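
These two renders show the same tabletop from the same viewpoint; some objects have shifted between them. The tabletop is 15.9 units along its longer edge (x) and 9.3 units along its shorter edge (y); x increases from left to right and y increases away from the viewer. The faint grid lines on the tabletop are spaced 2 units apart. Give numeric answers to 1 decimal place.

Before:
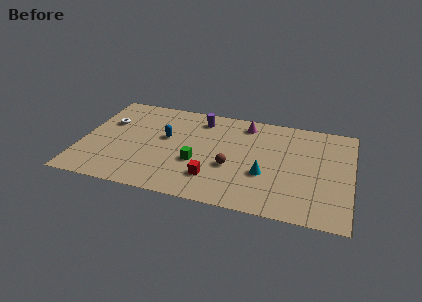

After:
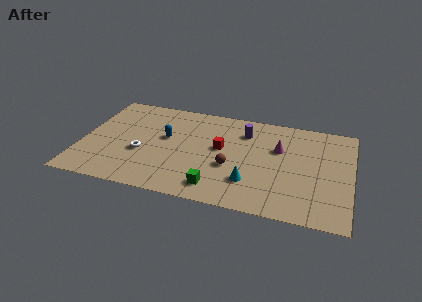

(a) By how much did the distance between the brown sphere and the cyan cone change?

-0.4

Before: roughly 2.0 units apart; after: 1.6. That's 0.4 units closer together.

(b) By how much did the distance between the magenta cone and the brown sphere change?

-0.7

Before: roughly 4.3 units apart; after: 3.6. That's 0.7 units closer together.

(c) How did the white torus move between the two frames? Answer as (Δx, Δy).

(2.2, -2.5)

From the two frames, the white torus sits at roughly (1.4, 6.1) before and (3.6, 3.6) after.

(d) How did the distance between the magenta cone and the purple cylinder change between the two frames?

-0.3

The distance was about 2.7 in the first image and 2.4 in the second, so they moved 0.3 units closer together.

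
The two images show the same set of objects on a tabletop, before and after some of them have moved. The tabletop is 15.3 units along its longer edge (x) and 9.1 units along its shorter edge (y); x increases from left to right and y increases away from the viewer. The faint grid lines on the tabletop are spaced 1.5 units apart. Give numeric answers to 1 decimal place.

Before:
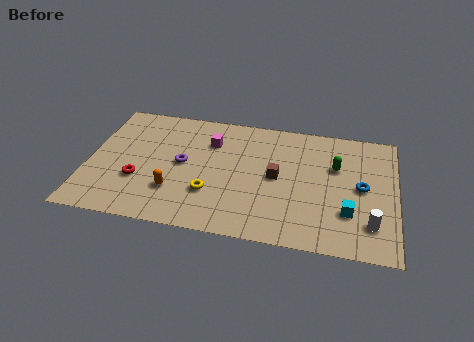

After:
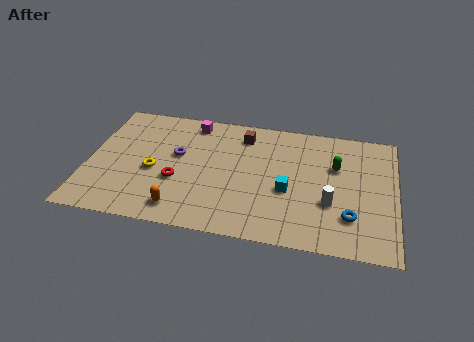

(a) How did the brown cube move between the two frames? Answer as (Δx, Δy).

(-1.8, 2.8)

From the two frames, the brown cube sits at roughly (9.4, 4.6) before and (7.6, 7.4) after.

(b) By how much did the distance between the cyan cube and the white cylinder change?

+0.9

They were about 1.3 units apart before and 2.2 after — 0.9 units further apart.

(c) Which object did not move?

the green capsule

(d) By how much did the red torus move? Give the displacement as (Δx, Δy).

(1.9, 0.3)

The red torus started near (2.6, 3.1) and ended near (4.5, 3.4).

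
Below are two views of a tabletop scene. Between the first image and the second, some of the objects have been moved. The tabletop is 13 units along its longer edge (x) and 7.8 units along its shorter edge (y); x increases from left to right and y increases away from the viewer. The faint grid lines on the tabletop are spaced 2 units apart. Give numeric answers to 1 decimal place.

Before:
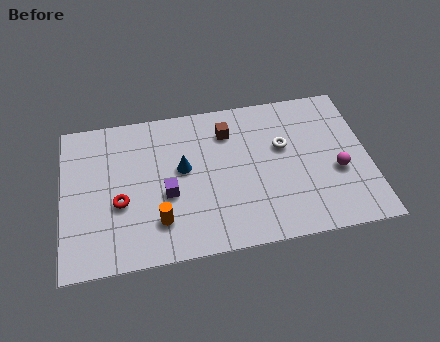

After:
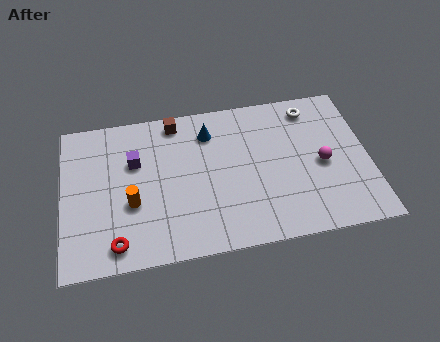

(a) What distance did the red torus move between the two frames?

2.0

The red torus was near (2.4, 3.1) before and (2.2, 1.1) after, so it travelled √(0.2² + 2.0²) ≈ 2.0 units.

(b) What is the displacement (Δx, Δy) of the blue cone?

(1.2, 1.7)

The blue cone was at about (5.1, 4.4) and moved to about (6.3, 6.1).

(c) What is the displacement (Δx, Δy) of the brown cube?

(-2.2, 0.9)

The brown cube was at about (7.1, 6.0) and moved to about (4.9, 6.9).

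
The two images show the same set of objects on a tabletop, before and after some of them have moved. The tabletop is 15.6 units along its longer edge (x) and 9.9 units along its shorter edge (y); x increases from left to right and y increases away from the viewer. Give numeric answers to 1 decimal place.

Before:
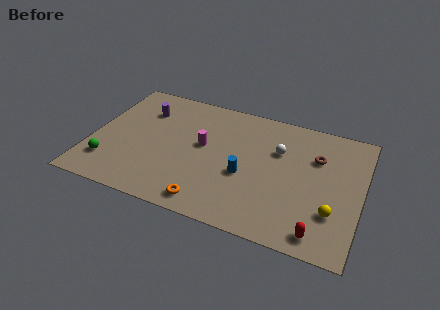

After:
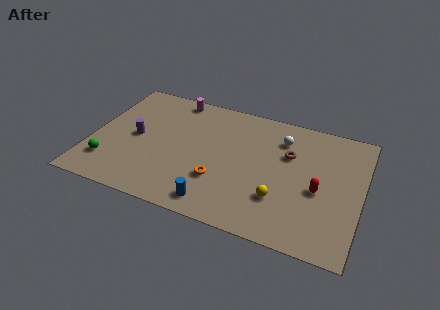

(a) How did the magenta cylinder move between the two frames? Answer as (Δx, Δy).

(-2.1, 3.4)

The magenta cylinder was at about (6.4, 5.5) and moved to about (4.3, 8.9).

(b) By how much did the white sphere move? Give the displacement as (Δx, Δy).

(0.1, 1.0)

The white sphere was at about (10.7, 6.6) and moved to about (10.8, 7.6).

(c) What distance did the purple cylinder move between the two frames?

2.4

The purple cylinder moved from about (2.7, 7.3) to (2.5, 4.9), a distance of √(0.2² + 2.4²) ≈ 2.4.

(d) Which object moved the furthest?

the magenta cylinder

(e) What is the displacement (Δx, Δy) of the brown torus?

(-1.6, -0.3)

The brown torus was at about (12.9, 6.8) and moved to about (11.3, 6.5).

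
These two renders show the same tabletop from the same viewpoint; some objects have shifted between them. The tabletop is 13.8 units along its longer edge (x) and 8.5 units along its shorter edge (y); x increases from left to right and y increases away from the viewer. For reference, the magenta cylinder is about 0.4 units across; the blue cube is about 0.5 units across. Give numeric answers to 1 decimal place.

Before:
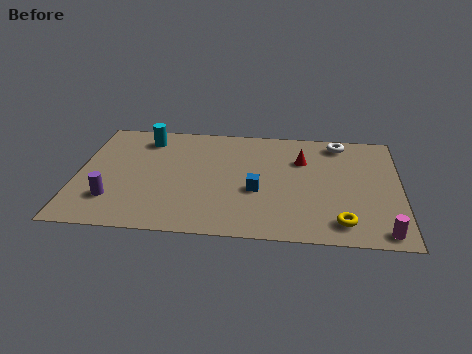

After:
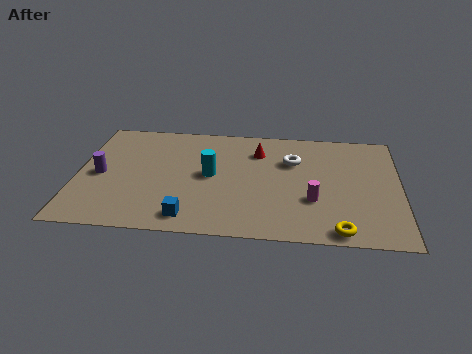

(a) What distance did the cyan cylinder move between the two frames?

3.9

The cyan cylinder moved from about (2.8, 7.0) to (5.7, 4.4), a distance of √(2.9² + 2.6²) ≈ 3.9.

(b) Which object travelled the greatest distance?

the cyan cylinder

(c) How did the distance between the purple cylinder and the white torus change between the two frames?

-2.5

The distance was about 10.9 in the first image and 8.4 in the second, so they moved 2.5 units closer together.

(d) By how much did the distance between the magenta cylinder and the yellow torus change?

+0.6

They were about 1.8 units apart before and 2.4 after — 0.6 units further apart.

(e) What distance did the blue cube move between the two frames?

3.6

The blue cube moved from about (7.7, 3.4) to (4.9, 1.2), a distance of √(2.8² + 2.2²) ≈ 3.6.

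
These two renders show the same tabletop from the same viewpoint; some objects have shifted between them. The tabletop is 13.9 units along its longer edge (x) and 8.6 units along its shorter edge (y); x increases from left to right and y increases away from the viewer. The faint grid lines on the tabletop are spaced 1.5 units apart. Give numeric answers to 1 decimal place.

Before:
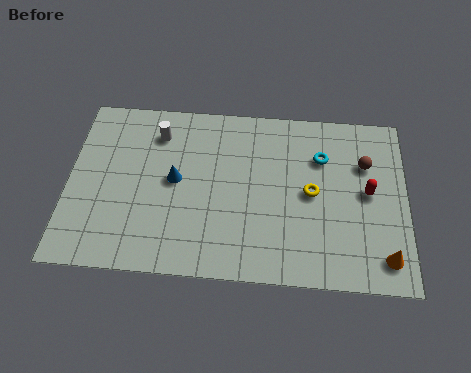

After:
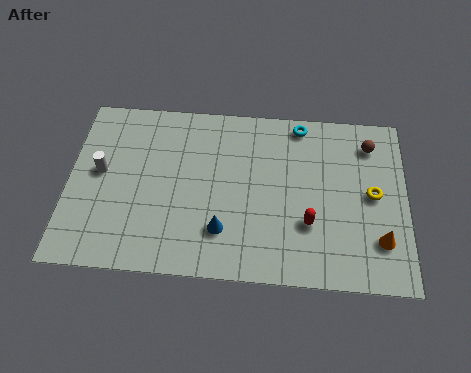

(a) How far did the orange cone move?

0.8

The orange cone was near (13.0, 1.4) before and (12.8, 2.2) after, so it travelled √(0.2² + 0.8²) ≈ 0.8 units.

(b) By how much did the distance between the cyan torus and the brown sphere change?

+1.2

Before: roughly 1.8 units apart; after: 3.0. That's 1.2 units further apart.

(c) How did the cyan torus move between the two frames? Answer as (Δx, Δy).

(-0.9, 1.6)

The cyan torus was at about (10.4, 6.1) and moved to about (9.5, 7.7).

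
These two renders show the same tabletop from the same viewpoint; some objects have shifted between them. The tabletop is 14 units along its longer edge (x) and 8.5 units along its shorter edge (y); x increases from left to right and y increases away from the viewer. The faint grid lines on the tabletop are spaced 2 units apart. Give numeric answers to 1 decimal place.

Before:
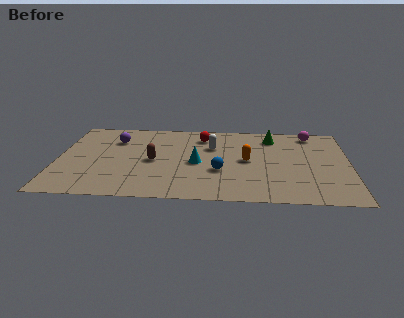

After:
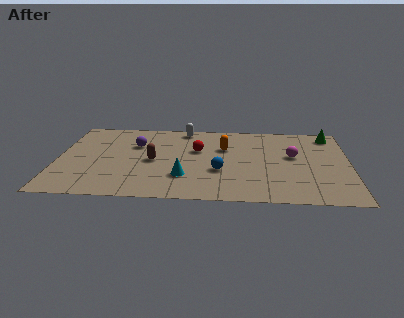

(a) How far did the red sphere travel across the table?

1.5

The red sphere moved from about (6.9, 6.8) to (6.7, 5.3), a distance of √(0.2² + 1.5²) ≈ 1.5.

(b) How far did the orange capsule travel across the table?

1.7

The orange capsule moved from about (9.1, 4.3) to (8.0, 5.6), a distance of √(1.1² + 1.3²) ≈ 1.7.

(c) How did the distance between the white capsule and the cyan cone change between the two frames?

+3.3

The distance was about 1.9 in the first image and 5.2 in the second, so they moved 3.3 units further apart.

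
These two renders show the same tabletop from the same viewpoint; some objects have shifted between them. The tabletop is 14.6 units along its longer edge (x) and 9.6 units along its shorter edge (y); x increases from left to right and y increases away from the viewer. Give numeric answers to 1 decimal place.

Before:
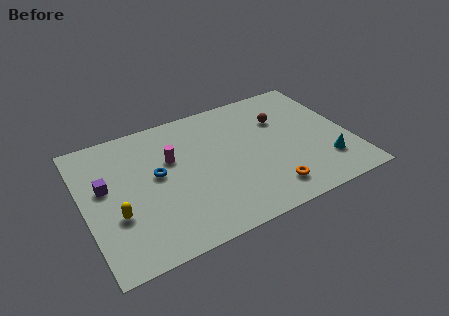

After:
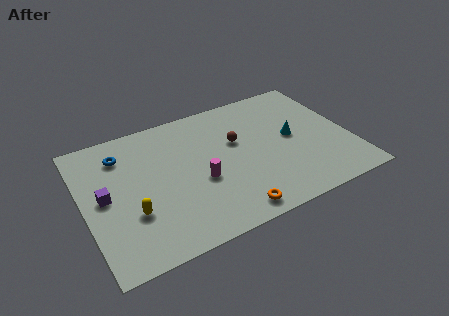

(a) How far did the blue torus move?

2.8

The blue torus moved from about (4.0, 5.3) to (2.3, 7.5), a distance of √(1.7² + 2.2²) ≈ 2.8.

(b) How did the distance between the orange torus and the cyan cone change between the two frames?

+2.2

Before: roughly 3.4 units apart; after: 5.6. That's 2.2 units further apart.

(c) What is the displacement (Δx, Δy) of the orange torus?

(-2.2, -0.6)

From the two frames, the orange torus sits at roughly (9.7, 1.7) before and (7.5, 1.1) after.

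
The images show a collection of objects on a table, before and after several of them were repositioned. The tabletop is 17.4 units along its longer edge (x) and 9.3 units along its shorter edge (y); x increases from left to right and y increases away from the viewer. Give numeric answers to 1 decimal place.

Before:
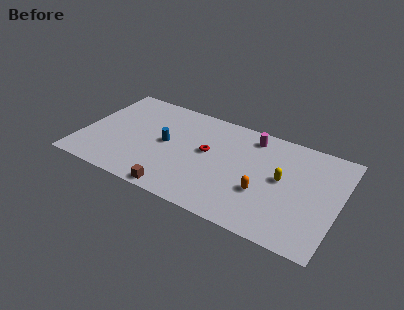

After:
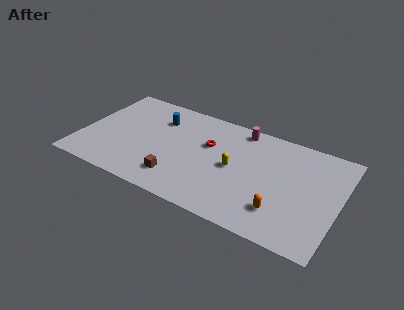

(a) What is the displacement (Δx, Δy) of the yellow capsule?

(-3.2, -0.4)

The yellow capsule was at about (13.6, 5.0) and moved to about (10.4, 4.6).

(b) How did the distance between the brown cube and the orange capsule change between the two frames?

+0.9

They were about 6.0 units apart before and 6.9 after — 0.9 units further apart.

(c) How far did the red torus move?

0.7

The red torus moved from about (8.5, 5.2) to (8.5, 5.9), a distance of √(0.0² + 0.7²) ≈ 0.7.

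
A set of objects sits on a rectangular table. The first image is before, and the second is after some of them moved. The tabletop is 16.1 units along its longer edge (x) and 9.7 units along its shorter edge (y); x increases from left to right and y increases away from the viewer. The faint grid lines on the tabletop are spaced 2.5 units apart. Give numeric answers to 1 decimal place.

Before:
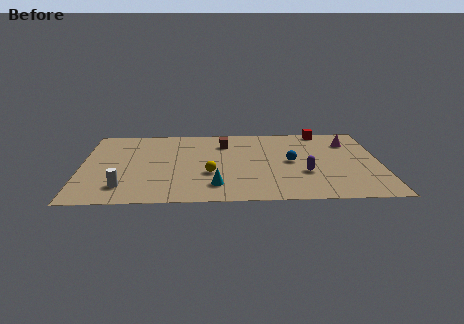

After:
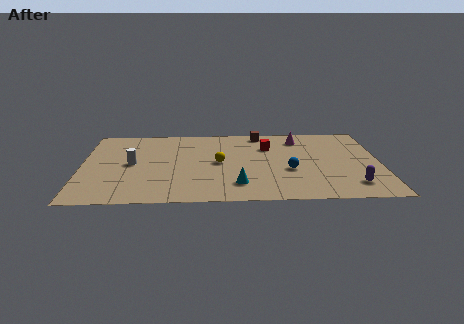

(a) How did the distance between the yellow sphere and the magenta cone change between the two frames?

-3.2

They were about 8.5 units apart before and 5.3 after — 3.2 units closer together.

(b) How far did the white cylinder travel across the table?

2.9

From (2.3, 2.0) to (2.7, 4.9), the white cylinder covered √(0.4² + 2.9²) ≈ 2.9 units.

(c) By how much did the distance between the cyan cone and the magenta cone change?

-2.3

The distance was about 9.0 in the first image and 6.7 in the second, so they moved 2.3 units closer together.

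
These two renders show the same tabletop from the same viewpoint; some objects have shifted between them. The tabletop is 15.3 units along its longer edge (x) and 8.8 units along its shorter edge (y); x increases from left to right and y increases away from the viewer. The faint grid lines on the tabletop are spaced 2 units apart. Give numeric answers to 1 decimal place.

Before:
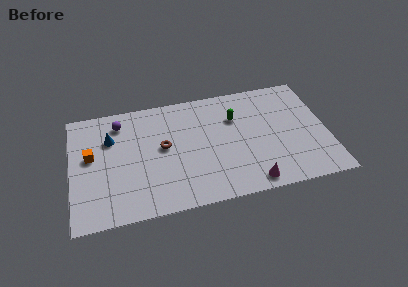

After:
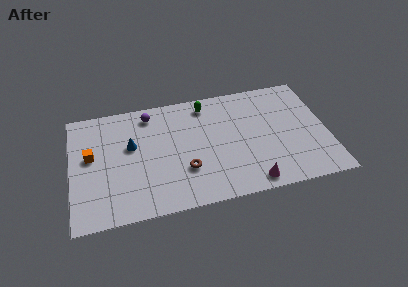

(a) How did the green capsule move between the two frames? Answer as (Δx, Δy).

(-1.7, 1.4)

The green capsule started near (9.9, 6.1) and ended near (8.2, 7.5).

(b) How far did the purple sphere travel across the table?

1.8

From (3.0, 7.2) to (4.8, 7.5), the purple sphere covered √(1.8² + 0.3²) ≈ 1.8 units.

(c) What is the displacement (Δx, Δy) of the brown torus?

(1.2, -2.0)

The brown torus was at about (5.5, 4.8) and moved to about (6.7, 2.8).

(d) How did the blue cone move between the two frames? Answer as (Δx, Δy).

(1.2, -0.8)

From the two frames, the blue cone sits at roughly (2.4, 6.1) before and (3.6, 5.3) after.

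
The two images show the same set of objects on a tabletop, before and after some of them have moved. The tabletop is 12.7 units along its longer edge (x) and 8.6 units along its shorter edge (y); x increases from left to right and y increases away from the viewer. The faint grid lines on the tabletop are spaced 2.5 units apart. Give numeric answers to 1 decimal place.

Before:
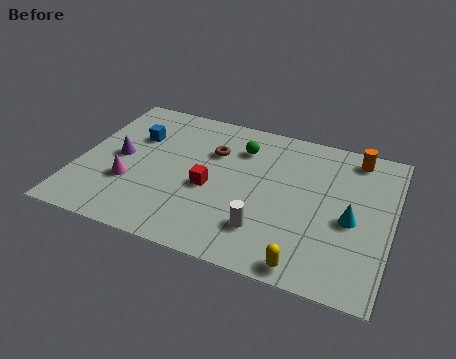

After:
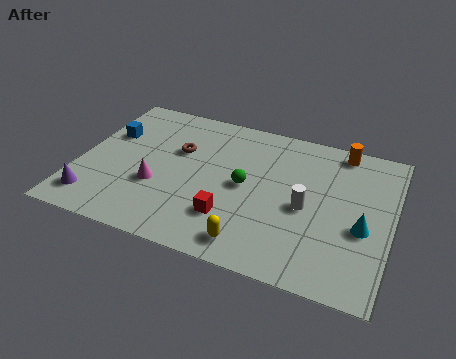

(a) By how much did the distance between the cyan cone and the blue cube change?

+1.6

Before: roughly 9.2 units apart; after: 10.8. That's 1.6 units further apart.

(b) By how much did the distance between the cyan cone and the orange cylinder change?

+0.7

They were about 3.7 units apart before and 4.4 after — 0.7 units further apart.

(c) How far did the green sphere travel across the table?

2.2

The green sphere moved from about (6.4, 6.5) to (6.8, 4.3), a distance of √(0.4² + 2.2²) ≈ 2.2.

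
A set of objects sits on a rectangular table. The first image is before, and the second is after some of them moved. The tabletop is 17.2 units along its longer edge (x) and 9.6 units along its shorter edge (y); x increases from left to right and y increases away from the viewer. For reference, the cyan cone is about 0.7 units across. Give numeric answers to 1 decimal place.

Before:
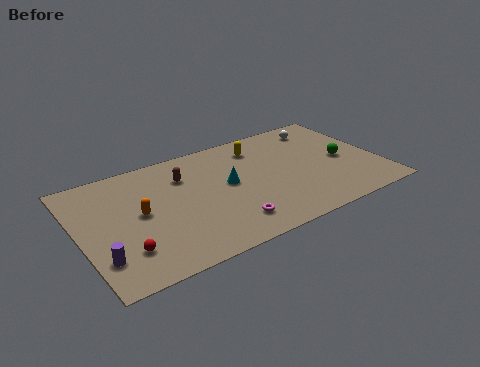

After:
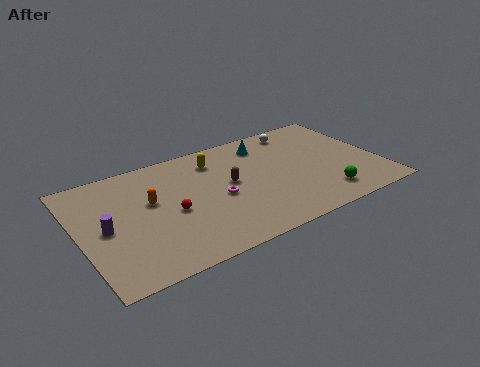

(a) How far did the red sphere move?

3.5

From (2.2, 2.4) to (5.1, 4.3), the red sphere covered √(2.9² + 1.9²) ≈ 3.5 units.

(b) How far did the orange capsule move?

1.0

The orange capsule moved from about (3.4, 5.0) to (4.1, 5.7), a distance of √(0.7² + 0.7²) ≈ 1.0.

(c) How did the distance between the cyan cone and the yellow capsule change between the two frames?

-0.3

Before: roughly 3.3 units apart; after: 3.0. That's 0.3 units closer together.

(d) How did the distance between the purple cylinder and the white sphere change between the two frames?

-2.4

They were about 14.8 units apart before and 12.4 after — 2.4 units closer together.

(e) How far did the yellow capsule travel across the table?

2.6

The yellow capsule moved from about (10.7, 7.7) to (8.1, 7.6), a distance of √(2.6² + 0.1²) ≈ 2.6.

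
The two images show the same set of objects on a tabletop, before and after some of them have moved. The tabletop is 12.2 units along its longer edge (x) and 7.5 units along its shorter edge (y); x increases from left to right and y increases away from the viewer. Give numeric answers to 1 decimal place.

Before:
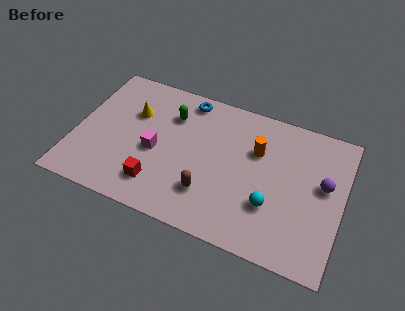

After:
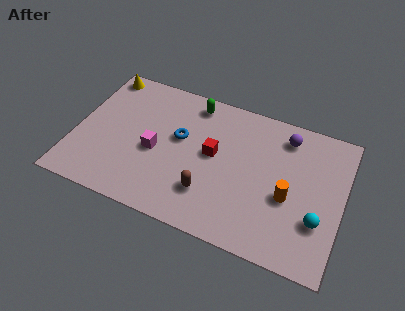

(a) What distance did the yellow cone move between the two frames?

2.4

The yellow cone was near (2.5, 5.0) before and (0.8, 6.7) after, so it travelled √(1.7² + 1.7²) ≈ 2.4 units.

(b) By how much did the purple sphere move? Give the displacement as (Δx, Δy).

(-1.9, 1.9)

The purple sphere started near (11.3, 4.3) and ended near (9.4, 6.2).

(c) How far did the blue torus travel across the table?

2.2

From (4.8, 6.6) to (4.7, 4.4), the blue torus covered √(0.1² + 2.2²) ≈ 2.2 units.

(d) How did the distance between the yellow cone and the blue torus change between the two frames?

+1.7

The distance was about 2.8 in the first image and 4.5 in the second, so they moved 1.7 units further apart.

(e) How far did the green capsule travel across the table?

1.3

The green capsule moved from about (4.2, 5.5) to (5.1, 6.5), a distance of √(0.9² + 1.0²) ≈ 1.3.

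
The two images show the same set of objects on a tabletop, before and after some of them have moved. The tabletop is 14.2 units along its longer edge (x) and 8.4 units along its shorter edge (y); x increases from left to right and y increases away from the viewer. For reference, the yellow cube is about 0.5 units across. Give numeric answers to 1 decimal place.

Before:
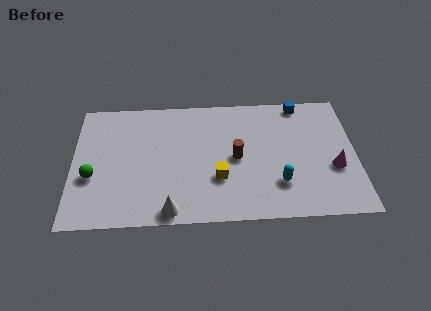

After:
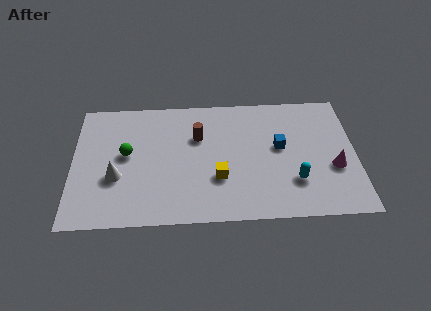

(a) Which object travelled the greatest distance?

the white cone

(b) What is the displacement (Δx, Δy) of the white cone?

(-2.7, 2.3)

The white cone was at about (4.9, 0.8) and moved to about (2.2, 3.1).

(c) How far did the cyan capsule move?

0.8

The cyan capsule was near (10.3, 2.3) before and (11.1, 2.4) after, so it travelled √(0.8² + 0.1²) ≈ 0.8 units.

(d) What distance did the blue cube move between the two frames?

3.1

The blue cube moved from about (11.5, 7.6) to (10.4, 4.7), a distance of √(1.1² + 2.9²) ≈ 3.1.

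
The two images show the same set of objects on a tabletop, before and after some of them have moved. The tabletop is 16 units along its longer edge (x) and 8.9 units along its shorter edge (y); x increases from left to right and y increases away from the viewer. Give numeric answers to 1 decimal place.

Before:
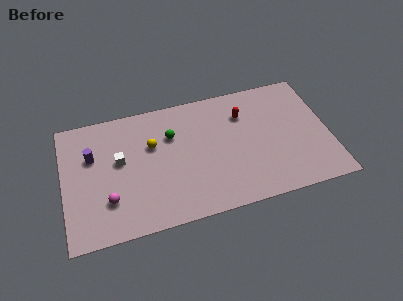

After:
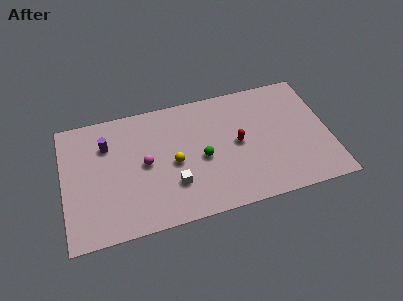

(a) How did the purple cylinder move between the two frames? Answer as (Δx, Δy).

(0.9, 0.6)

The purple cylinder started near (1.8, 5.8) and ended near (2.7, 6.4).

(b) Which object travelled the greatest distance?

the white cube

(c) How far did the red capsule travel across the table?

2.1

From (11.0, 6.5) to (10.5, 4.5), the red capsule covered √(0.5² + 2.0²) ≈ 2.1 units.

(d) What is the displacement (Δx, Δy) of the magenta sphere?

(2.3, 2.0)

The magenta sphere started near (2.6, 2.5) and ended near (4.9, 4.5).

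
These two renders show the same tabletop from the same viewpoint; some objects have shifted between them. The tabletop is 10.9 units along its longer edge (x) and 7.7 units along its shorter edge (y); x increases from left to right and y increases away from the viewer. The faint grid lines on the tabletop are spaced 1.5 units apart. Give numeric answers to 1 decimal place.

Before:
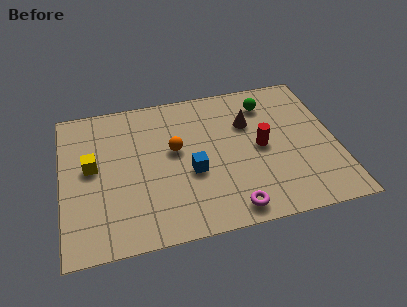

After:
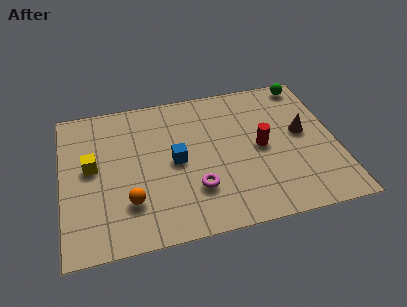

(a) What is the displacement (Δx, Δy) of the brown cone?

(2.1, -1.0)

From the two frames, the brown cone sits at roughly (7.5, 5.2) before and (9.6, 4.2) after.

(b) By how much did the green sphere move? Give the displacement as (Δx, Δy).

(1.7, 0.8)

From the two frames, the green sphere sits at roughly (8.3, 6.1) before and (10.0, 6.9) after.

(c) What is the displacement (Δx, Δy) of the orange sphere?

(-1.9, -2.3)

From the two frames, the orange sphere sits at roughly (4.5, 4.4) before and (2.6, 2.1) after.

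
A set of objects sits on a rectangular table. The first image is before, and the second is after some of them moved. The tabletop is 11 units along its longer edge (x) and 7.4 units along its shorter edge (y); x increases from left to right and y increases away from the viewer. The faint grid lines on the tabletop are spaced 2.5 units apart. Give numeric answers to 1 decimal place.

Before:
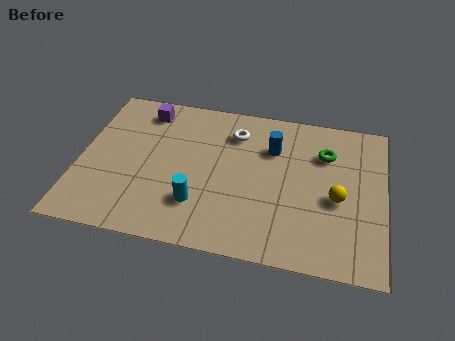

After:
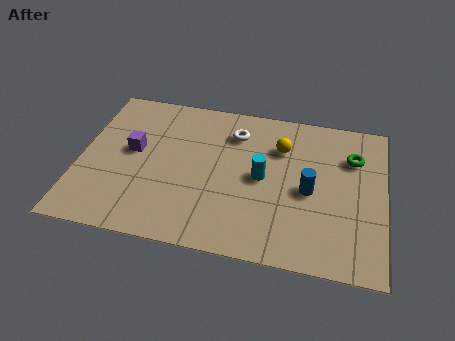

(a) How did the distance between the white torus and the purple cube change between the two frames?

+0.6

They were about 3.3 units apart before and 3.9 after — 0.6 units further apart.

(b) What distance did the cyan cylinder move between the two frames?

2.8

The cyan cylinder moved from about (4.4, 2.0) to (6.6, 3.7), a distance of √(2.2² + 1.7²) ≈ 2.8.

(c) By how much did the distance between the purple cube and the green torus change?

+1.3

Before: roughly 6.7 units apart; after: 8.0. That's 1.3 units further apart.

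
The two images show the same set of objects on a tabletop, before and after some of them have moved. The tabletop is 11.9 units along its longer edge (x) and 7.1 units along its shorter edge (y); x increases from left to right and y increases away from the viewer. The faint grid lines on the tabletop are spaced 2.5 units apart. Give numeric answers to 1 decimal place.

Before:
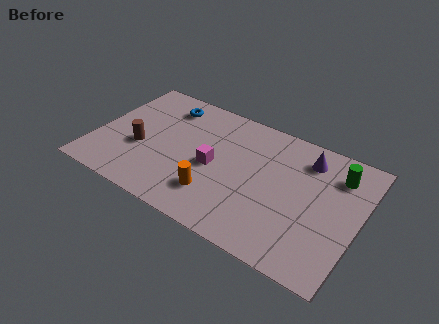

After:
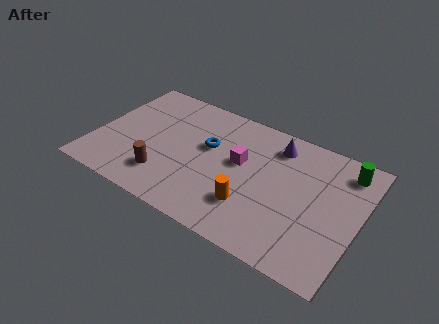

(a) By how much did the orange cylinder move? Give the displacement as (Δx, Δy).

(1.6, 0.2)

The orange cylinder was at about (5.7, 1.8) and moved to about (7.3, 2.0).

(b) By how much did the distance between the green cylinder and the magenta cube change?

-0.9

Before: roughly 5.7 units apart; after: 4.8. That's 0.9 units closer together.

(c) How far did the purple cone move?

1.4

From (9.3, 5.7) to (7.9, 5.8), the purple cone covered √(1.4² + 0.1²) ≈ 1.4 units.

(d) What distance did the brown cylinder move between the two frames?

1.7

From (2.1, 2.8) to (3.4, 1.7), the brown cylinder covered √(1.3² + 1.1²) ≈ 1.7 units.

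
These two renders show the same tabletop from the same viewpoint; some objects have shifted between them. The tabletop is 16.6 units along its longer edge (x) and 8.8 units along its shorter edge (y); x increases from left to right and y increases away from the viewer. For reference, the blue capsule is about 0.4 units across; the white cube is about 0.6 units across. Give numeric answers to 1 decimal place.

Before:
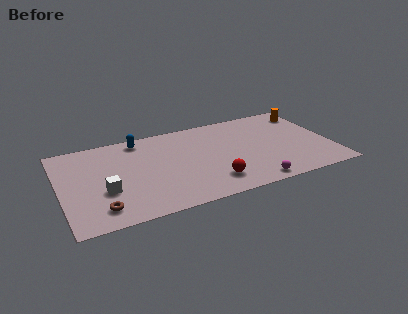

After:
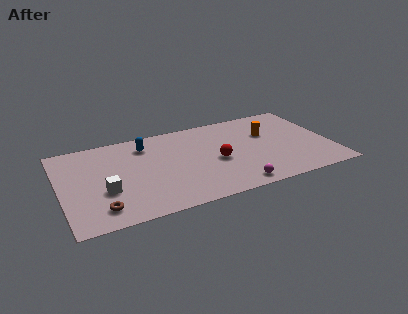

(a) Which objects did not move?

the white cube and the brown torus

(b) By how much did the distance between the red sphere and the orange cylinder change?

-4.7

Before: roughly 8.5 units apart; after: 3.8. That's 4.7 units closer together.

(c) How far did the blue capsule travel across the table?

0.8

The blue capsule was near (5.1, 7.7) before and (5.4, 7.0) after, so it travelled √(0.3² + 0.7²) ≈ 0.8 units.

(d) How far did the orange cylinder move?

3.2

The orange cylinder moved from about (15.7, 7.2) to (12.9, 5.7), a distance of √(2.8² + 1.5²) ≈ 3.2.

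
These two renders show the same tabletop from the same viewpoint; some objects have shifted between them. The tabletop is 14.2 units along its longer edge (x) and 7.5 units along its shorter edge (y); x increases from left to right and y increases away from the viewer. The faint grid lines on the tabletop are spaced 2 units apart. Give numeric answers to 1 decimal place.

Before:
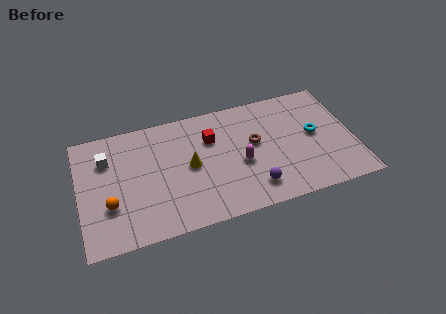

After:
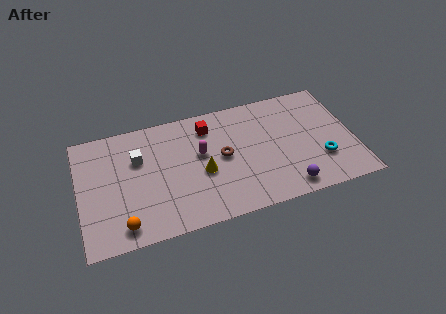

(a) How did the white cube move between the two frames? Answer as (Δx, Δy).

(1.6, -0.4)

The white cube was at about (1.5, 5.4) and moved to about (3.1, 5.0).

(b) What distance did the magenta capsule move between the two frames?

2.3

The magenta capsule was near (8.3, 3.2) before and (6.3, 4.4) after, so it travelled √(2.0² + 1.2²) ≈ 2.3 units.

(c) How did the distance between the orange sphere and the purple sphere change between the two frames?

+1.0

They were about 7.4 units apart before and 8.4 after — 1.0 units further apart.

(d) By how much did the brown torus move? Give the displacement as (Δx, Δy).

(-1.7, -0.4)

The brown torus was at about (9.1, 4.3) and moved to about (7.4, 3.9).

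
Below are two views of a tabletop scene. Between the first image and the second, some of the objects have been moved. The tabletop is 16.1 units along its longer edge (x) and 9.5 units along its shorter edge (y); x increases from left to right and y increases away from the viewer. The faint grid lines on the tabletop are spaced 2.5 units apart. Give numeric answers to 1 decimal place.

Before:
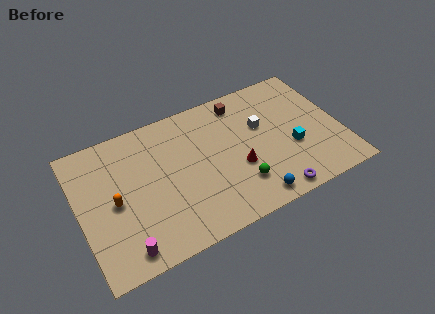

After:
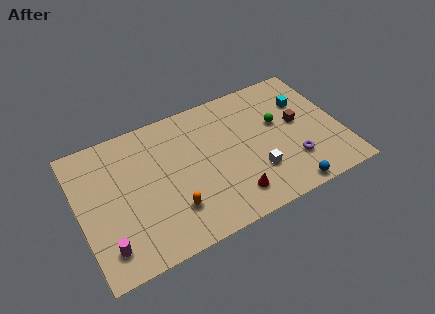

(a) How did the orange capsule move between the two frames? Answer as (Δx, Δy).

(3.3, -2.0)

From the two frames, the orange capsule sits at roughly (2.1, 4.5) before and (5.4, 2.5) after.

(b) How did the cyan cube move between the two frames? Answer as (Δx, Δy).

(1.2, 3.0)

The cyan cube started near (13.0, 3.6) and ended near (14.2, 6.6).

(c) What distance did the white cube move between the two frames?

3.2

The white cube was near (11.4, 5.9) before and (10.6, 2.8) after, so it travelled √(0.8² + 3.1²) ≈ 3.2 units.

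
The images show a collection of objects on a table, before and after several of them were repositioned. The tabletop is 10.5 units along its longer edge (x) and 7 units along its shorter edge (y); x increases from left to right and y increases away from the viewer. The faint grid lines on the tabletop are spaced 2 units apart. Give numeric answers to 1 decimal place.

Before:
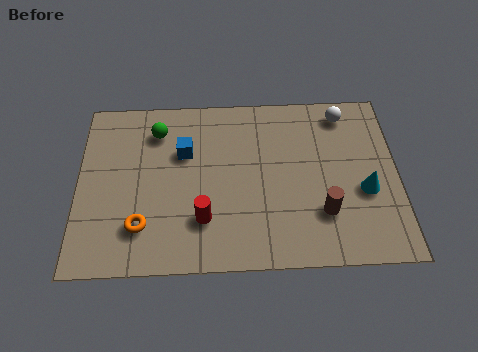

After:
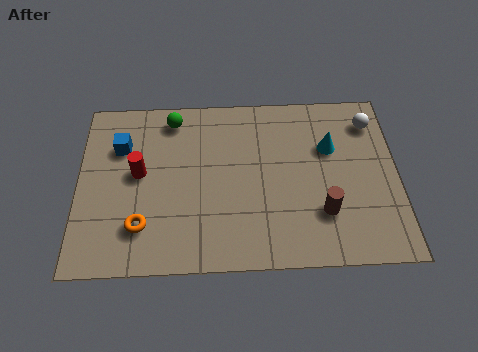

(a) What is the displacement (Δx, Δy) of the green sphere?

(0.5, 0.5)

The green sphere was at about (2.6, 5.5) and moved to about (3.1, 6.0).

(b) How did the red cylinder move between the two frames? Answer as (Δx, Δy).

(-2.1, 1.9)

From the two frames, the red cylinder sits at roughly (4.1, 1.9) before and (2.0, 3.8) after.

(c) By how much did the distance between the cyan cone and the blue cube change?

+0.7

The distance was about 6.2 in the first image and 6.9 in the second, so they moved 0.7 units further apart.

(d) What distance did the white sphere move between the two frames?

1.0

The white sphere was near (8.8, 6.0) before and (9.7, 5.6) after, so it travelled √(0.9² + 0.4²) ≈ 1.0 units.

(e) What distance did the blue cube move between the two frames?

2.1

The blue cube was near (3.5, 4.6) before and (1.4, 4.9) after, so it travelled √(2.1² + 0.3²) ≈ 2.1 units.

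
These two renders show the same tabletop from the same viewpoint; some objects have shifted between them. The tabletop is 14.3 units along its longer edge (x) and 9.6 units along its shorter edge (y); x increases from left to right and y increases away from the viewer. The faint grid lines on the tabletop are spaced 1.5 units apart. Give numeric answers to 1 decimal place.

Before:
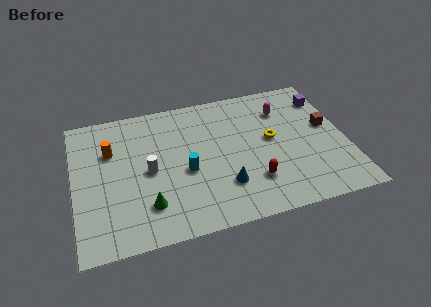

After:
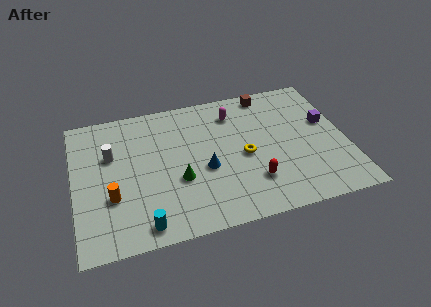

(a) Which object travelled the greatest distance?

the brown cube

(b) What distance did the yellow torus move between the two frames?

1.7

The yellow torus was near (10.4, 5.2) before and (8.9, 4.4) after, so it travelled √(1.5² + 0.8²) ≈ 1.7 units.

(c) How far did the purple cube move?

1.8

The purple cube was near (13.5, 7.5) before and (13.4, 5.7) after, so it travelled √(0.1² + 1.8²) ≈ 1.8 units.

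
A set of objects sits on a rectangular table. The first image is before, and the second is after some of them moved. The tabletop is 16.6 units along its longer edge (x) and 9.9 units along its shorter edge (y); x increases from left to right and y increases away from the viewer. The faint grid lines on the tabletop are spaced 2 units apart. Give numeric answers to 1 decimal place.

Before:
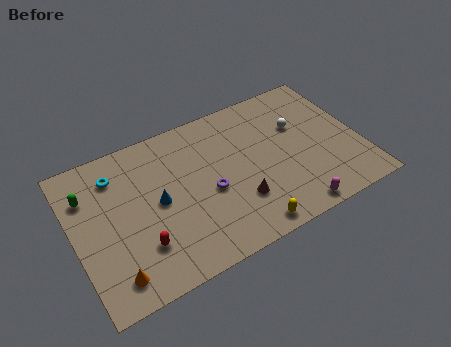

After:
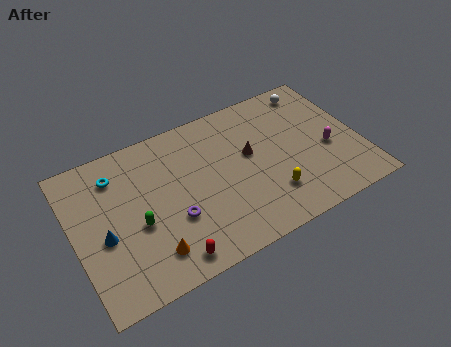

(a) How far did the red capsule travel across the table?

2.1

The red capsule was near (3.5, 2.7) before and (4.9, 1.2) after, so it travelled √(1.4² + 1.5²) ≈ 2.1 units.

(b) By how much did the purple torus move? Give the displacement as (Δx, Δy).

(-2.2, -0.8)

From the two frames, the purple torus sits at roughly (7.7, 4.3) before and (5.5, 3.5) after.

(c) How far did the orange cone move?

2.2

From (1.8, 1.6) to (4.0, 2.0), the orange cone covered √(2.2² + 0.4²) ≈ 2.2 units.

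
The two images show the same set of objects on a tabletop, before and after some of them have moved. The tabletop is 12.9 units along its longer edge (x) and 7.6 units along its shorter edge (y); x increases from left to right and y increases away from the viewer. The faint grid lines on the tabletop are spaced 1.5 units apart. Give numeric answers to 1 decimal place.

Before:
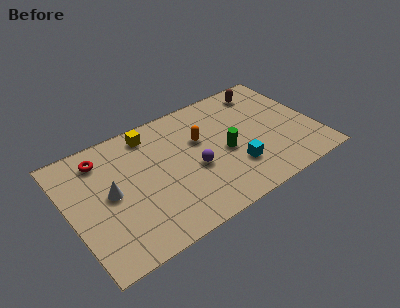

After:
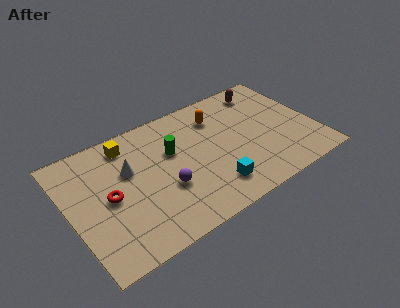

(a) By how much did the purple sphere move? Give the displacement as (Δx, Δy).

(-1.6, -0.4)

The purple sphere was at about (6.4, 3.2) and moved to about (4.8, 2.8).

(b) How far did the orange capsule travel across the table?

1.5

The orange capsule was near (7.0, 4.8) before and (8.1, 5.8) after, so it travelled √(1.1² + 1.0²) ≈ 1.5 units.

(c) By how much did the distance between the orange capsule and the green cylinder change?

+1.0

Before: roughly 1.8 units apart; after: 2.8. That's 1.0 units further apart.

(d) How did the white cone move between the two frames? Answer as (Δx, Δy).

(1.1, 0.9)

From the two frames, the white cone sits at roughly (2.1, 3.9) before and (3.2, 4.8) after.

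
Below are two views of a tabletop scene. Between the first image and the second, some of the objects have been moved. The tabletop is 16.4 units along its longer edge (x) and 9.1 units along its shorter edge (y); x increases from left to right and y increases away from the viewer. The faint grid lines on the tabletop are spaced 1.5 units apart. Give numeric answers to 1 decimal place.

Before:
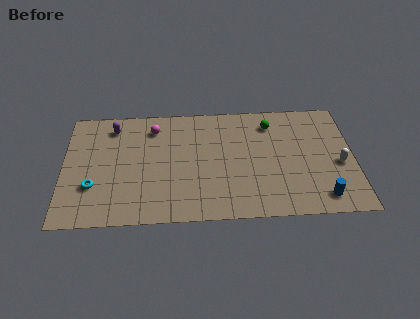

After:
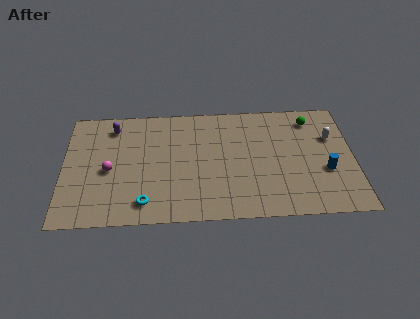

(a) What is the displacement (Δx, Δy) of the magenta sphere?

(-2.5, -3.2)

From the two frames, the magenta sphere sits at roughly (5.1, 7.3) before and (2.6, 4.1) after.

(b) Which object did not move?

the purple capsule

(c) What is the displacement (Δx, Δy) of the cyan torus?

(2.9, -1.4)

The cyan torus started near (1.7, 2.9) and ended near (4.6, 1.5).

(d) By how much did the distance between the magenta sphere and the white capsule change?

+1.7

The distance was about 11.0 in the first image and 12.7 in the second, so they moved 1.7 units further apart.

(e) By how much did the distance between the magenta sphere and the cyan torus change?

-2.3

Before: roughly 5.6 units apart; after: 3.3. That's 2.3 units closer together.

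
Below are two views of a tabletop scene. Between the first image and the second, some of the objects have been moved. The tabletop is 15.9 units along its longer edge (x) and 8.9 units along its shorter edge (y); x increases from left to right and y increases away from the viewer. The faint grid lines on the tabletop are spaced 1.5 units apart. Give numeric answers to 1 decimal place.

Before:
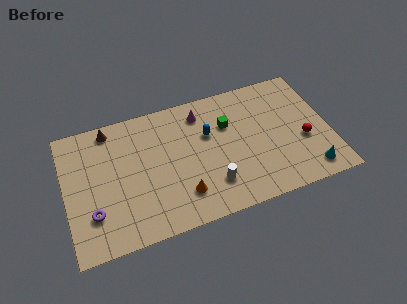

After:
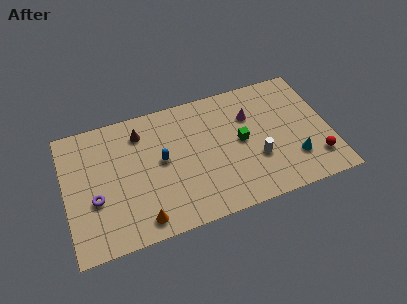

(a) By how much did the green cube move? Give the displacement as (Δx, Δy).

(0.7, -1.4)

The green cube started near (9.9, 6.0) and ended near (10.6, 4.6).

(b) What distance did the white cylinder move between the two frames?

2.9

The white cylinder was near (8.6, 2.2) before and (11.4, 3.1) after, so it travelled √(2.8² + 0.9²) ≈ 2.9 units.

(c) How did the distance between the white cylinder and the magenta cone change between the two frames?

-2.0

The distance was about 5.1 in the first image and 3.1 in the second, so they moved 2.0 units closer together.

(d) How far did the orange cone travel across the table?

2.7

From (6.8, 2.1) to (4.3, 1.2), the orange cone covered √(2.5² + 0.9²) ≈ 2.7 units.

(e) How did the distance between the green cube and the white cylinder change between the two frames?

-2.3

They were about 4.0 units apart before and 1.7 after — 2.3 units closer together.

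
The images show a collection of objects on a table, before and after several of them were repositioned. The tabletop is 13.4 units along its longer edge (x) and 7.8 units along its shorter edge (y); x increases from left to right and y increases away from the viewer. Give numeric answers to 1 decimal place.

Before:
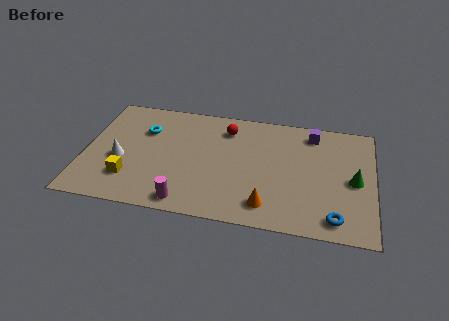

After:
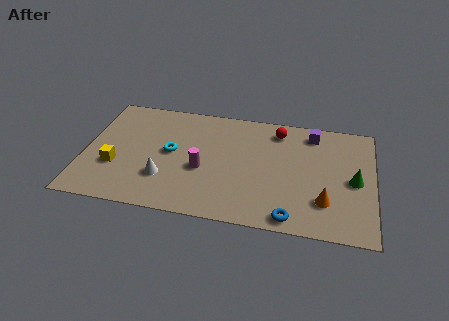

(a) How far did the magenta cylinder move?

2.4

From (4.9, 0.9) to (5.5, 3.2), the magenta cylinder covered √(0.6² + 2.3²) ≈ 2.4 units.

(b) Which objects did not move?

the green cone and the purple cube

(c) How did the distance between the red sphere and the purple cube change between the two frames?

-2.4

Before: roughly 4.0 units apart; after: 1.6. That's 2.4 units closer together.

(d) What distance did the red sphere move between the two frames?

2.4

The red sphere was near (6.5, 6.2) before and (8.9, 6.5) after, so it travelled √(2.4² + 0.3²) ≈ 2.4 units.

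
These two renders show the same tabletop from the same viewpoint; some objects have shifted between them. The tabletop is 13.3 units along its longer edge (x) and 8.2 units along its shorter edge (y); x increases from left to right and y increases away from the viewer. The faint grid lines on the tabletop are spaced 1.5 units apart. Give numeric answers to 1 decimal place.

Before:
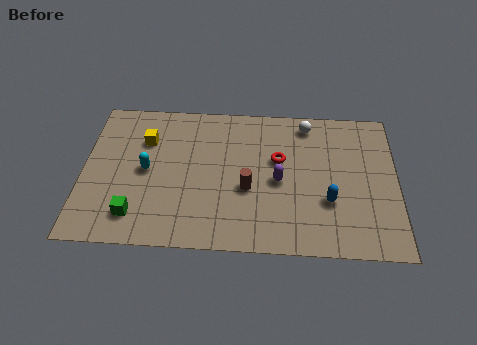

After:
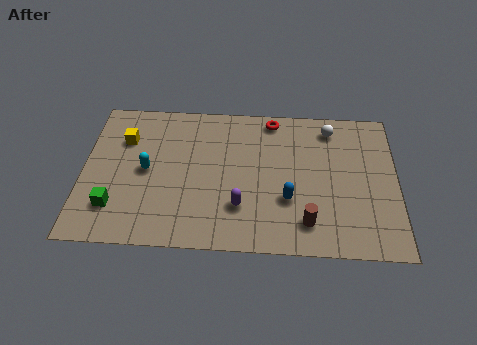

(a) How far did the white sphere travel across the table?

1.0

The white sphere was near (9.5, 7.1) before and (10.5, 6.9) after, so it travelled √(1.0² + 0.2²) ≈ 1.0 units.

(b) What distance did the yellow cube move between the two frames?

0.9

The yellow cube was near (2.6, 5.8) before and (1.7, 5.8) after, so it travelled √(0.9² + 0.0²) ≈ 0.9 units.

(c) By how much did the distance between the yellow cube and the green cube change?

-0.4

Before: roughly 4.2 units apart; after: 3.8. That's 0.4 units closer together.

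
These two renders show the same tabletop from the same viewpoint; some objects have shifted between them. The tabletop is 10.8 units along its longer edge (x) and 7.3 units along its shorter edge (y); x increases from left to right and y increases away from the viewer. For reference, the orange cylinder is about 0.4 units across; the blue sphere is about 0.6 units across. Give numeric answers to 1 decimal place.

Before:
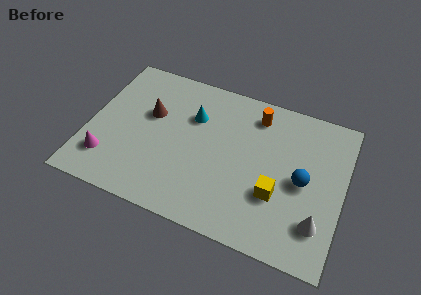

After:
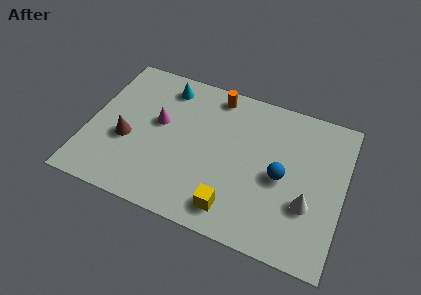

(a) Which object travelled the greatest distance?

the magenta cone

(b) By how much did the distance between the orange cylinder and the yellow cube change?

+1.7

The distance was about 3.7 in the first image and 5.4 in the second, so they moved 1.7 units further apart.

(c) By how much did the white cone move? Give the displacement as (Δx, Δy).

(-0.5, 0.7)

From the two frames, the white cone sits at roughly (9.9, 1.8) before and (9.4, 2.5) after.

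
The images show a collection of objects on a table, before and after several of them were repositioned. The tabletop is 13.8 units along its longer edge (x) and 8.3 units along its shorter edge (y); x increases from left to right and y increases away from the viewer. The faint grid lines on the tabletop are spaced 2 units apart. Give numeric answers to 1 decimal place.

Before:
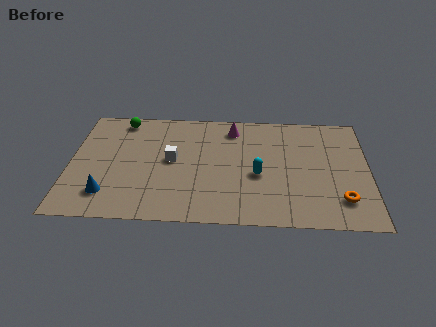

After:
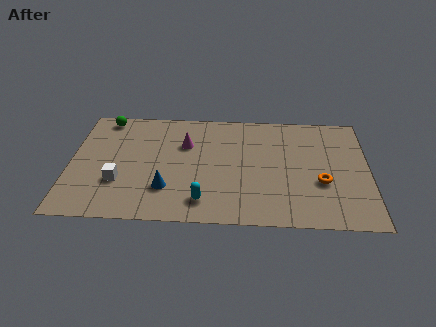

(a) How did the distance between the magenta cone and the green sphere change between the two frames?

-1.0

They were about 5.2 units apart before and 4.2 after — 1.0 units closer together.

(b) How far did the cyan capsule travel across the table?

3.2

The cyan capsule was near (8.7, 3.5) before and (6.2, 1.5) after, so it travelled √(2.5² + 2.0²) ≈ 3.2 units.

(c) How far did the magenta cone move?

2.6

The magenta cone moved from about (7.5, 6.9) to (5.3, 5.6), a distance of √(2.2² + 1.3²) ≈ 2.6.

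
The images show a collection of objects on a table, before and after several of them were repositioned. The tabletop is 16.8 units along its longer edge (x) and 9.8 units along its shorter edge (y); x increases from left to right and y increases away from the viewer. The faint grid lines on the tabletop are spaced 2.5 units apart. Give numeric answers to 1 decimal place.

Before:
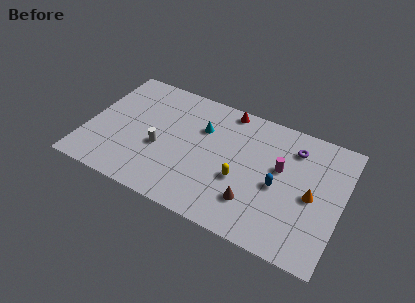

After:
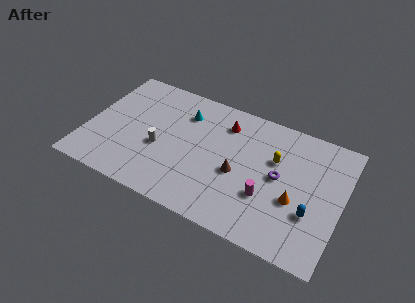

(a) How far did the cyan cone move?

1.5

The cyan cone was near (7.4, 6.7) before and (6.1, 7.4) after, so it travelled √(1.3² + 0.7²) ≈ 1.5 units.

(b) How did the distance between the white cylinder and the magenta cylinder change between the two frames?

-0.8

The distance was about 8.0 in the first image and 7.2 in the second, so they moved 0.8 units closer together.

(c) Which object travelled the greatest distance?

the yellow capsule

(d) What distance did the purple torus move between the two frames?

2.7

The purple torus was near (13.4, 7.7) before and (12.7, 5.1) after, so it travelled √(0.7² + 2.6²) ≈ 2.7 units.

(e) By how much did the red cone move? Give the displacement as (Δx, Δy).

(0.0, -1.2)

From the two frames, the red cone sits at roughly (8.8, 8.9) before and (8.8, 7.7) after.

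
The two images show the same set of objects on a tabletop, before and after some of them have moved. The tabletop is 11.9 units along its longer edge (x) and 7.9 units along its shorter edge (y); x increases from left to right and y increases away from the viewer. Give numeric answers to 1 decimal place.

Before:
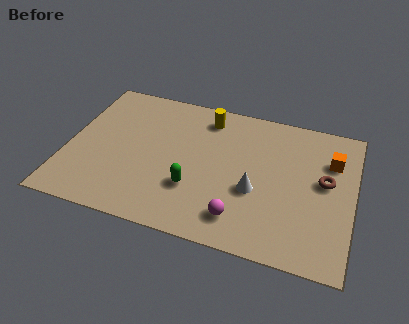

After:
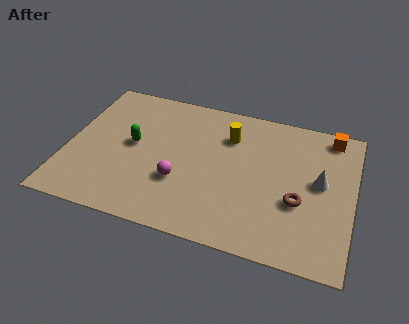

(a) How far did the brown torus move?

1.7

The brown torus was near (10.7, 4.4) before and (9.7, 3.0) after, so it travelled √(1.0² + 1.4²) ≈ 1.7 units.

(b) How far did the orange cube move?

1.4

The orange cube moved from about (10.9, 5.6) to (10.8, 7.0), a distance of √(0.1² + 1.4²) ≈ 1.4.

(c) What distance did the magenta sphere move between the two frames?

2.9

The magenta sphere was near (7.4, 1.5) before and (4.8, 2.7) after, so it travelled √(2.6² + 1.2²) ≈ 2.9 units.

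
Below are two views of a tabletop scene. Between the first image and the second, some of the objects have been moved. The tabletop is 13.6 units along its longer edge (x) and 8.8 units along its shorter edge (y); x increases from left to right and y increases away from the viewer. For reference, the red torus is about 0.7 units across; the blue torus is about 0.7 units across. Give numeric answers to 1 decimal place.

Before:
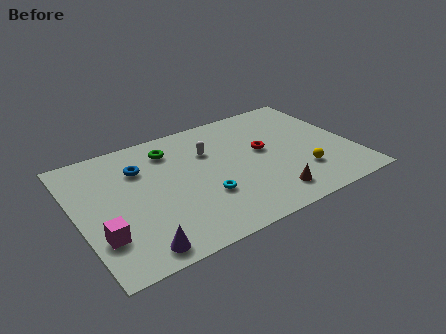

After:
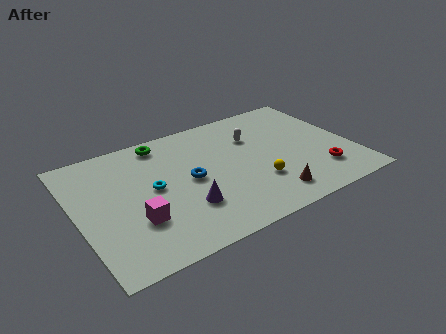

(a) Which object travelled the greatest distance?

the red torus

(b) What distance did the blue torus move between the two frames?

2.9

The blue torus moved from about (3.3, 6.3) to (5.5, 4.4), a distance of √(2.2² + 1.9²) ≈ 2.9.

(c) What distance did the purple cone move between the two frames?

3.1

From (2.4, 1.0) to (5.0, 2.6), the purple cone covered √(2.6² + 1.6²) ≈ 3.1 units.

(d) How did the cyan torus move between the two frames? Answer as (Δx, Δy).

(-2.3, 1.7)

The cyan torus started near (6.0, 2.9) and ended near (3.7, 4.6).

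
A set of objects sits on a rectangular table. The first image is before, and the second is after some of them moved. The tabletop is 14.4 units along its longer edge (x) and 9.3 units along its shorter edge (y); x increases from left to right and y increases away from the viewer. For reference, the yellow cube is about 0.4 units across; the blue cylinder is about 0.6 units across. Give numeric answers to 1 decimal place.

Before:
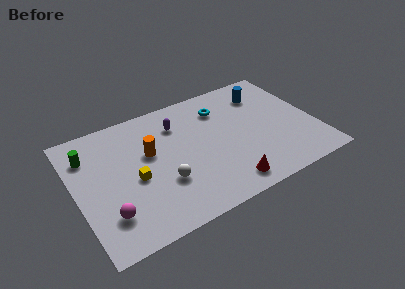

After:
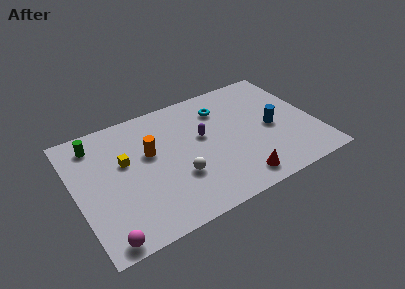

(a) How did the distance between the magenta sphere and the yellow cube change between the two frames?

+2.6

The distance was about 2.5 in the first image and 5.1 in the second, so they moved 2.6 units further apart.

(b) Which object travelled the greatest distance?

the blue cylinder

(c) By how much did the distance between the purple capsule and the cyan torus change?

-0.5

Before: roughly 2.7 units apart; after: 2.2. That's 0.5 units closer together.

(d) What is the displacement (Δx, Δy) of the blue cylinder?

(0.0, -2.9)

The blue cylinder started near (11.8, 7.2) and ended near (11.8, 4.3).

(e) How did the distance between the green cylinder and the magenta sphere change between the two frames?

+2.2

The distance was about 4.7 in the first image and 6.9 in the second, so they moved 2.2 units further apart.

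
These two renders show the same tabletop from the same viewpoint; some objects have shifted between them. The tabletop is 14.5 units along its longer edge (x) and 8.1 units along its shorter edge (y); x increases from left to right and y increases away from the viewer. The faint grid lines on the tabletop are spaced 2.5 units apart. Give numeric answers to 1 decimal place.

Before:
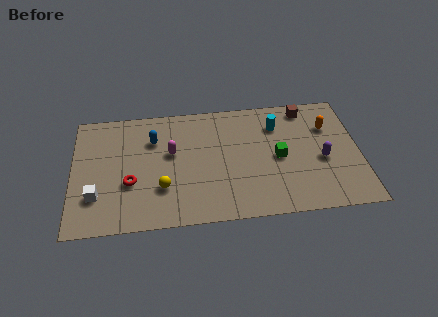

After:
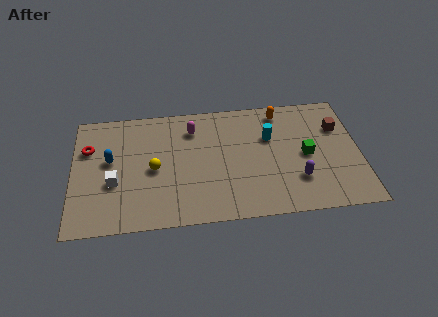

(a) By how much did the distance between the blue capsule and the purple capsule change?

+0.9

Before: roughly 8.8 units apart; after: 9.7. That's 0.9 units further apart.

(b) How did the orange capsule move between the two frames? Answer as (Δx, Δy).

(-2.4, 1.3)

The orange capsule started near (13.0, 5.7) and ended near (10.6, 7.0).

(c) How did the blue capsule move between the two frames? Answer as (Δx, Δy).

(-2.2, -1.2)

From the two frames, the blue capsule sits at roughly (4.1, 5.8) before and (1.9, 4.6) after.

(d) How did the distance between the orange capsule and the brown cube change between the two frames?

+1.4

The distance was about 1.8 in the first image and 3.2 in the second, so they moved 1.4 units further apart.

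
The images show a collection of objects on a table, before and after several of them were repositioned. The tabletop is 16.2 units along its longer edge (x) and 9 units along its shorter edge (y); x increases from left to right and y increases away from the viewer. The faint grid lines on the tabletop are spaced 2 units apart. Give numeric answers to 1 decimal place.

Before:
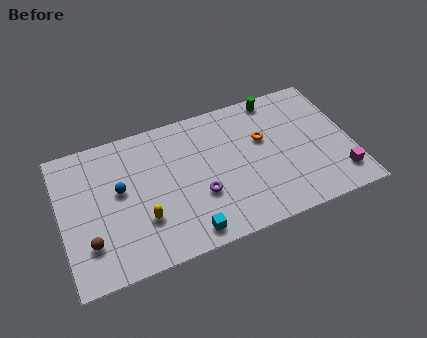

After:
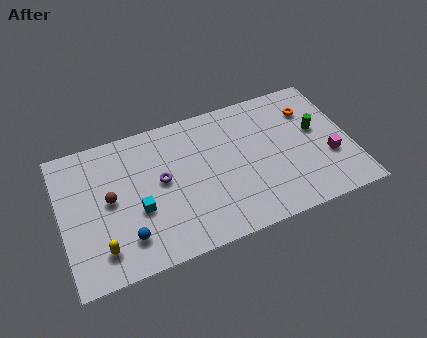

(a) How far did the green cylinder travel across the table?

3.5

From (12.4, 8.1) to (14.4, 5.2), the green cylinder covered √(2.0² + 2.9²) ≈ 3.5 units.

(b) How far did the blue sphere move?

3.1

From (3.3, 5.1) to (3.4, 2.0), the blue sphere covered √(0.1² + 3.1²) ≈ 3.1 units.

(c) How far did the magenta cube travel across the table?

1.5

The magenta cube was near (15.3, 1.8) before and (14.9, 3.2) after, so it travelled √(0.4² + 1.4²) ≈ 1.5 units.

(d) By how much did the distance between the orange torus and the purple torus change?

+4.3

The distance was about 4.5 in the first image and 8.8 in the second, so they moved 4.3 units further apart.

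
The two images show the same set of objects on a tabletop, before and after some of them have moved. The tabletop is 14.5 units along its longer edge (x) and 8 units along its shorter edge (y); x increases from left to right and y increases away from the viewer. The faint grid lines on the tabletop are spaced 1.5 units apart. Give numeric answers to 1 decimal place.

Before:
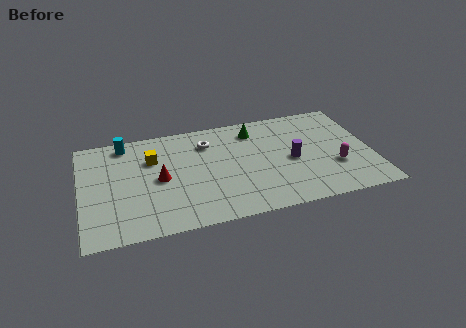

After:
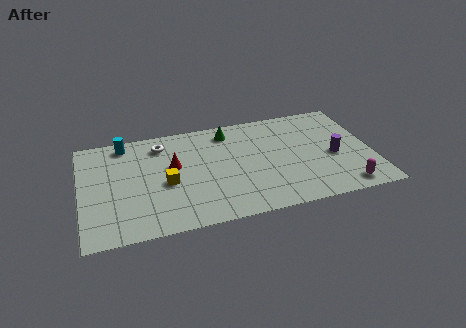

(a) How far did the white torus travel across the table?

2.3

The white torus moved from about (6.4, 6.1) to (4.1, 6.5), a distance of √(2.3² + 0.4²) ≈ 2.3.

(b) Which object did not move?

the cyan cylinder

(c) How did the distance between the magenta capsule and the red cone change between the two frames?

+0.3

Before: roughly 8.8 units apart; after: 9.1. That's 0.3 units further apart.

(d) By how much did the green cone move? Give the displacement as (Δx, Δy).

(-1.3, 0.2)

The green cone started near (8.8, 6.5) and ended near (7.5, 6.7).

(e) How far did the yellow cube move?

2.1

From (3.6, 5.5) to (4.2, 3.5), the yellow cube covered √(0.6² + 2.0²) ≈ 2.1 units.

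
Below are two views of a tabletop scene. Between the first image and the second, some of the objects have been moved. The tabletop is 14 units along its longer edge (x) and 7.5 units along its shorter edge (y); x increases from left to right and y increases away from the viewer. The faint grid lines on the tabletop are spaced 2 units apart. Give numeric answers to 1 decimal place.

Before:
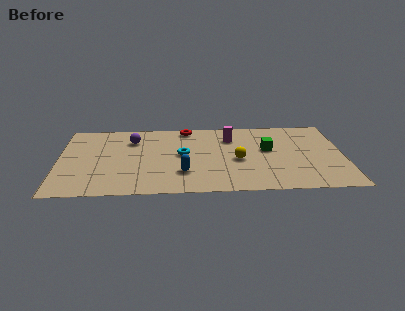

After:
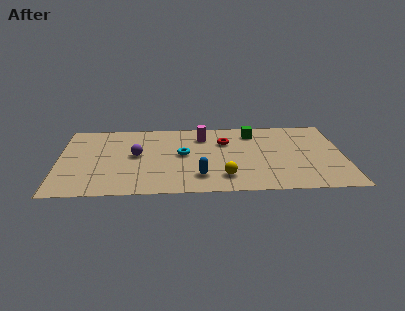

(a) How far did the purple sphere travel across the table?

1.6

The purple sphere moved from about (3.6, 5.6) to (3.8, 4.0), a distance of √(0.2² + 1.6²) ≈ 1.6.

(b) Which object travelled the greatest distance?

the red torus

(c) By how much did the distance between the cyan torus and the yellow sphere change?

+0.3

The distance was about 2.8 in the first image and 3.1 in the second, so they moved 0.3 units further apart.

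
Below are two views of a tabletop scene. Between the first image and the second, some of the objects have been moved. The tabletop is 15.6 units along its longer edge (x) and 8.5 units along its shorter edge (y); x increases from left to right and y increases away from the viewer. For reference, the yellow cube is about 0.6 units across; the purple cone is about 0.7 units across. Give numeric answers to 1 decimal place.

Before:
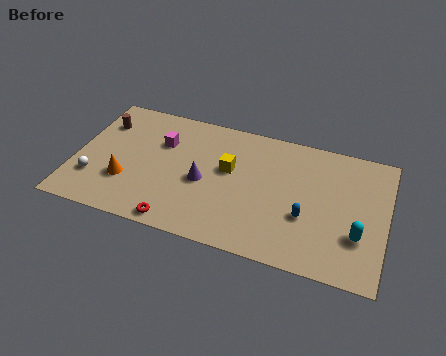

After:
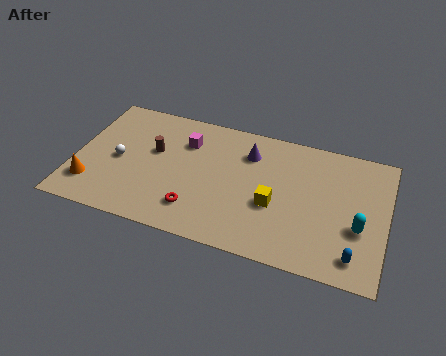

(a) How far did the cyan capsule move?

0.5

From (14.3, 2.7) to (14.3, 3.2), the cyan capsule covered √(0.0² + 0.5²) ≈ 0.5 units.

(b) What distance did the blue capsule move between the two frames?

3.0

The blue capsule was near (11.7, 3.1) before and (14.2, 1.4) after, so it travelled √(2.5² + 1.7²) ≈ 3.0 units.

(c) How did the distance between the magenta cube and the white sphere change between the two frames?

-0.7

They were about 4.6 units apart before and 3.9 after — 0.7 units closer together.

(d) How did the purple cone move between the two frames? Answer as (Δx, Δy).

(2.1, 2.6)

From the two frames, the purple cone sits at roughly (6.5, 3.8) before and (8.6, 6.4) after.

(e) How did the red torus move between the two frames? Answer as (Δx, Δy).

(0.8, 1.1)

The red torus started near (5.5, 0.8) and ended near (6.3, 1.9).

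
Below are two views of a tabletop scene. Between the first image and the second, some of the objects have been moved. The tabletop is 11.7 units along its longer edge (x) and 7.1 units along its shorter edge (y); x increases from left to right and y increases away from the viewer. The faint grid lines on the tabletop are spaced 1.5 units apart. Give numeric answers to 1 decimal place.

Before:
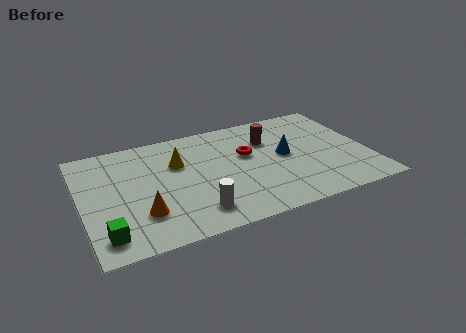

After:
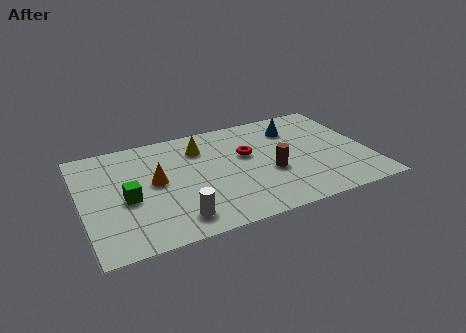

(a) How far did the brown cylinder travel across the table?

2.2

From (7.8, 5.0) to (7.6, 2.8), the brown cylinder covered √(0.2² + 2.2²) ≈ 2.2 units.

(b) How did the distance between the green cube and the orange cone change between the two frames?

-0.3

The distance was about 1.7 in the first image and 1.4 in the second, so they moved 0.3 units closer together.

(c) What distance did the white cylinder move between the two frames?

0.8

The white cylinder moved from about (4.4, 1.4) to (3.6, 1.2), a distance of √(0.8² + 0.2²) ≈ 0.8.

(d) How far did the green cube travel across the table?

2.1

The green cube was near (0.8, 1.2) before and (1.8, 3.1) after, so it travelled √(1.0² + 1.9²) ≈ 2.1 units.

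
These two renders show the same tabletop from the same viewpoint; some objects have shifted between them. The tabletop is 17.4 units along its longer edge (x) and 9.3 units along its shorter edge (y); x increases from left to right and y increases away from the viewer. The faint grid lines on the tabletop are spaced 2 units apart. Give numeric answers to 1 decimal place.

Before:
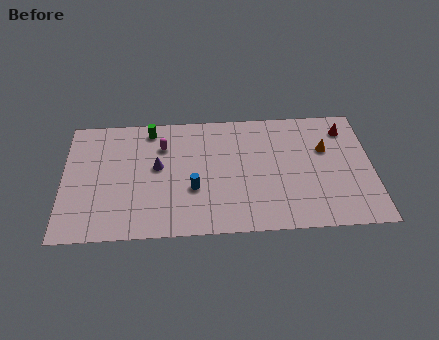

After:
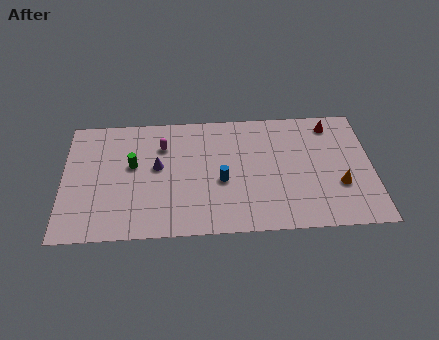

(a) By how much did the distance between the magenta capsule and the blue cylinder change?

+0.6

Before: roughly 3.8 units apart; after: 4.4. That's 0.6 units further apart.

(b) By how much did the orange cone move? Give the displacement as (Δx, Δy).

(0.7, -2.8)

The orange cone was at about (14.8, 6.0) and moved to about (15.5, 3.2).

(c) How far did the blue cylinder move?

1.7

The blue cylinder was near (7.3, 3.4) before and (8.9, 3.9) after, so it travelled √(1.6² + 0.5²) ≈ 1.7 units.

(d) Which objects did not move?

the purple cone and the magenta capsule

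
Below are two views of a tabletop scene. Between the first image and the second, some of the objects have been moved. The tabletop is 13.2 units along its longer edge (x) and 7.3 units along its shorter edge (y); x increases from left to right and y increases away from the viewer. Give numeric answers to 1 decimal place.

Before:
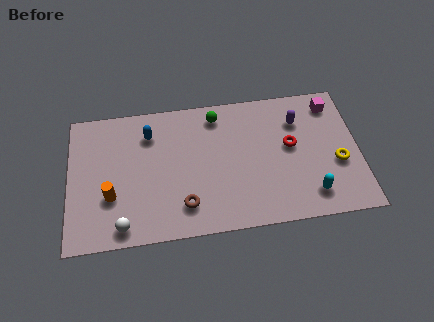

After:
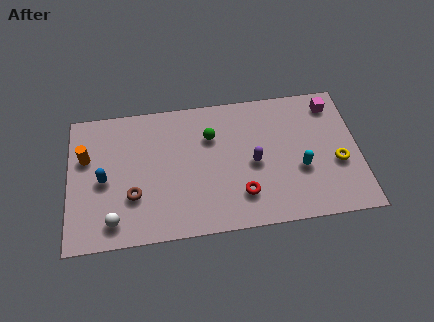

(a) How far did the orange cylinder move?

2.5

The orange cylinder moved from about (1.9, 2.5) to (0.8, 4.7), a distance of √(1.1² + 2.2²) ≈ 2.5.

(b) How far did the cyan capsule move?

1.5

The cyan capsule moved from about (10.9, 1.4) to (10.5, 2.8), a distance of √(0.4² + 1.4²) ≈ 1.5.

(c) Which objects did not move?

the yellow torus and the magenta cube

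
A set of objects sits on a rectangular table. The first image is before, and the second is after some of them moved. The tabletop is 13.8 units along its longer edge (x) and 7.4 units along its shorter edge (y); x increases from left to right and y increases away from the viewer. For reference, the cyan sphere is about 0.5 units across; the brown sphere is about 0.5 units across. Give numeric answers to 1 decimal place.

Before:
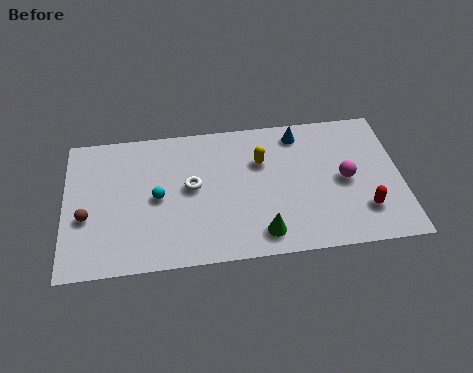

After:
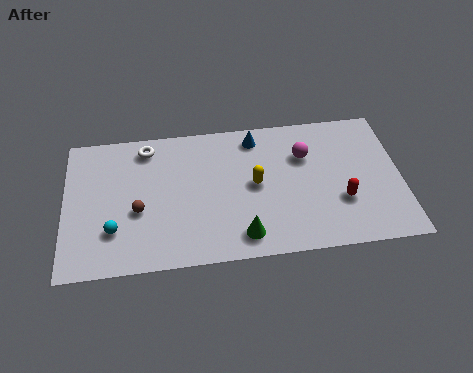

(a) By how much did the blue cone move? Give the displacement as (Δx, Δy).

(-1.8, 0.0)

The blue cone was at about (9.7, 6.3) and moved to about (7.9, 6.3).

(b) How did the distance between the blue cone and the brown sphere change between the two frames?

-3.5

Before: roughly 9.4 units apart; after: 5.9. That's 3.5 units closer together.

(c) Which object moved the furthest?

the white torus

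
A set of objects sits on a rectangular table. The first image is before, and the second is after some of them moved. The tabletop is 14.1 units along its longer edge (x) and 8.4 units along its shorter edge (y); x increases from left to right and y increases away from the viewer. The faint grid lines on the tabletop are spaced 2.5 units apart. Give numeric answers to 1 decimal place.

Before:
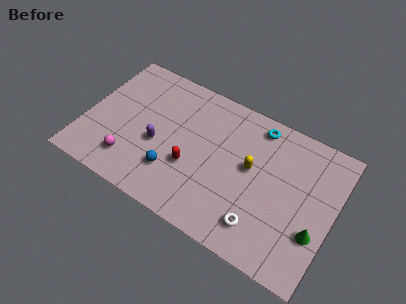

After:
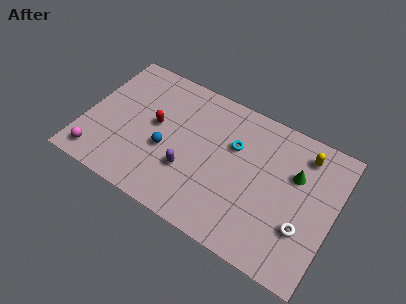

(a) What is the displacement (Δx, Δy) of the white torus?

(2.2, 1.0)

From the two frames, the white torus sits at roughly (10.4, 1.7) before and (12.6, 2.7) after.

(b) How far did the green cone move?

3.1

The green cone moved from about (13.3, 2.8) to (11.8, 5.5), a distance of √(1.5² + 2.7²) ≈ 3.1.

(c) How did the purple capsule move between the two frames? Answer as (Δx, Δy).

(1.9, -0.7)

The purple capsule was at about (4.2, 3.5) and moved to about (6.1, 2.8).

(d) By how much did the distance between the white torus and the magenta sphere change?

+4.1

They were about 7.5 units apart before and 11.6 after — 4.1 units further apart.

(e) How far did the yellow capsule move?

3.5

The yellow capsule was near (9.4, 4.7) before and (12.1, 6.9) after, so it travelled √(2.7² + 2.2²) ≈ 3.5 units.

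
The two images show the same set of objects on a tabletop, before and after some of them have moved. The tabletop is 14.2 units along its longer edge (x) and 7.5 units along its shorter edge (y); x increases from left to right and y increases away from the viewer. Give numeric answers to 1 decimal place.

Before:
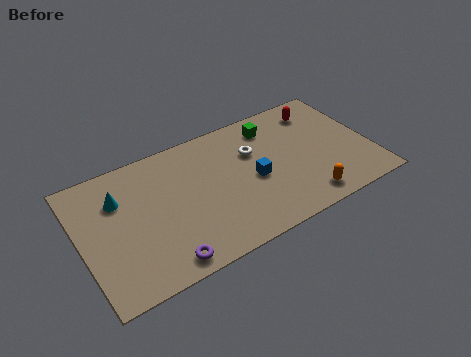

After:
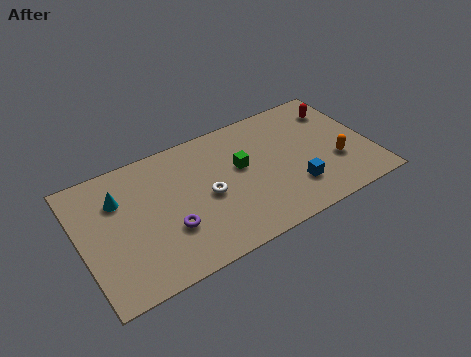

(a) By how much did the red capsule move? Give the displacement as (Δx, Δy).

(0.9, -0.3)

From the two frames, the red capsule sits at roughly (12.1, 6.1) before and (13.0, 5.8) after.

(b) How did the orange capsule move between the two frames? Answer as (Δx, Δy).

(1.8, 1.5)

From the two frames, the orange capsule sits at roughly (10.6, 1.1) before and (12.4, 2.6) after.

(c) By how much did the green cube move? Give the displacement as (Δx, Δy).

(-1.8, -1.7)

The green cube was at about (9.7, 6.1) and moved to about (7.9, 4.4).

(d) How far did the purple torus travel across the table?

1.7

From (3.6, 0.9) to (4.1, 2.5), the purple torus covered √(0.5² + 1.6²) ≈ 1.7 units.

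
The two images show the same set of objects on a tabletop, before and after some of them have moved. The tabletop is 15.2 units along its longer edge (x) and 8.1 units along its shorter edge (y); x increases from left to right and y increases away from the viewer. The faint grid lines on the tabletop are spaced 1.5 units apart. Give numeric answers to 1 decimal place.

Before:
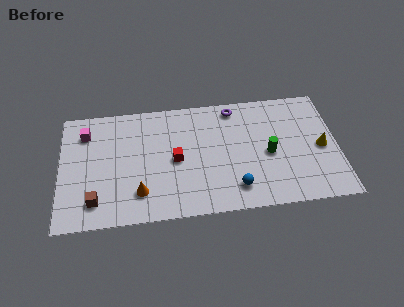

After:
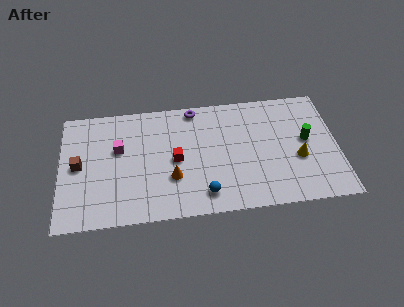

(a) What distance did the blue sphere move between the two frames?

1.7

From (9.5, 1.6) to (7.8, 1.4), the blue sphere covered √(1.7² + 0.2²) ≈ 1.7 units.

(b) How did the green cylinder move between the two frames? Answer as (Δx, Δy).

(2.1, 0.7)

From the two frames, the green cylinder sits at roughly (11.4, 3.7) before and (13.5, 4.4) after.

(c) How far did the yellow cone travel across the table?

1.4

The yellow cone was near (14.3, 3.8) before and (13.0, 3.2) after, so it travelled √(1.3² + 0.6²) ≈ 1.4 units.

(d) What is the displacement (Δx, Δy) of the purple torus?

(-2.2, 0.2)

From the two frames, the purple torus sits at roughly (9.6, 7.1) before and (7.4, 7.3) after.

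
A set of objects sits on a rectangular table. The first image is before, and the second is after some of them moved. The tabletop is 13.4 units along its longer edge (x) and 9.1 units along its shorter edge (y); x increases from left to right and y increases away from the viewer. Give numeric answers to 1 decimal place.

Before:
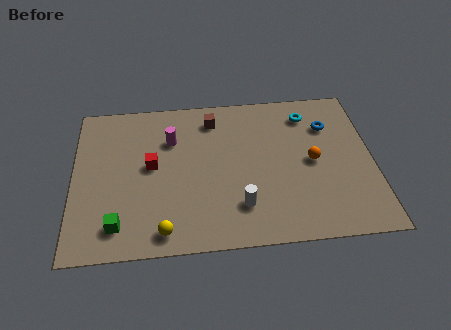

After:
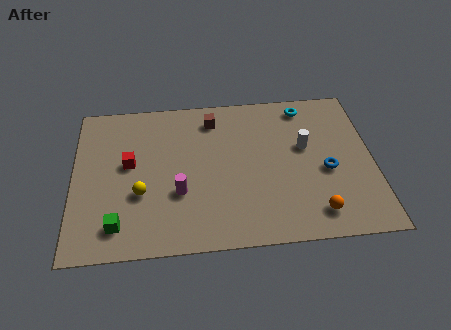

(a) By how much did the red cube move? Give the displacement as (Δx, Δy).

(-1.0, 0.2)

The red cube was at about (3.5, 4.9) and moved to about (2.5, 5.1).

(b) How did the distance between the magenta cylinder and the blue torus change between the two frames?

-0.5

The distance was about 7.1 in the first image and 6.6 in the second, so they moved 0.5 units closer together.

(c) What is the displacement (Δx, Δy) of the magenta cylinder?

(0.3, -3.2)

From the two frames, the magenta cylinder sits at roughly (4.4, 6.4) before and (4.7, 3.2) after.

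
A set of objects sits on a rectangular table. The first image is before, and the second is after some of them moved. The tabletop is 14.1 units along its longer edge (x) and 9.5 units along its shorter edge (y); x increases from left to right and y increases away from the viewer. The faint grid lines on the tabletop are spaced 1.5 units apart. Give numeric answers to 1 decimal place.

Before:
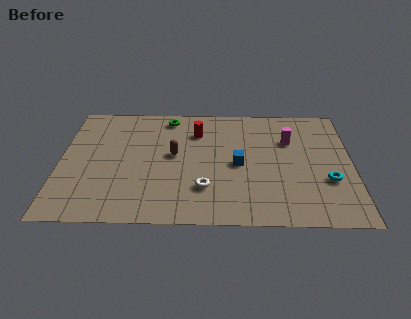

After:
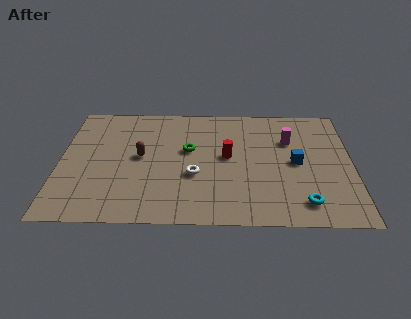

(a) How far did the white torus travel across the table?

1.1

The white torus was near (7.0, 2.6) before and (6.5, 3.6) after, so it travelled √(0.5² + 1.0²) ≈ 1.1 units.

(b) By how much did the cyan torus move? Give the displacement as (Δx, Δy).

(-1.2, -1.7)

The cyan torus started near (12.9, 3.3) and ended near (11.7, 1.6).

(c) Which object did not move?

the magenta cylinder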